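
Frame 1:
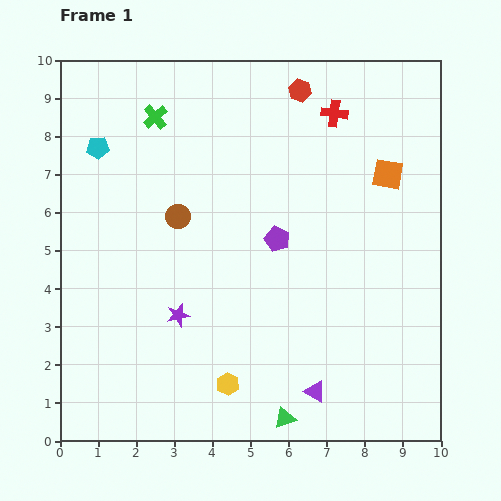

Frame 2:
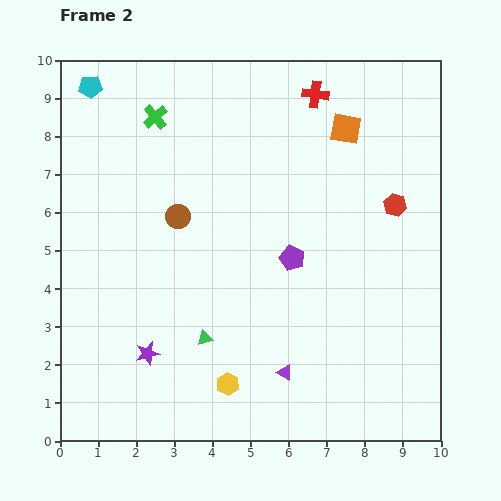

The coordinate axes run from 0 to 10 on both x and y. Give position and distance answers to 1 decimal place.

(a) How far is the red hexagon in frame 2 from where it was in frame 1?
3.9

The red hexagon moved from (6.3, 9.2) to (8.8, 6.2), a distance of √(2.5² + 3.0²) ≈ 3.9.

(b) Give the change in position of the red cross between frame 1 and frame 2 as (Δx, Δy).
(-0.5, 0.5)

The red cross was at (7.2, 8.6) in frame 1 and (6.7, 9.1) in frame 2.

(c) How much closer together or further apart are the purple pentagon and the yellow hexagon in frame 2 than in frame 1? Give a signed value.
-0.3

Distance in frame 1: 4.0. Distance in frame 2: 3.7.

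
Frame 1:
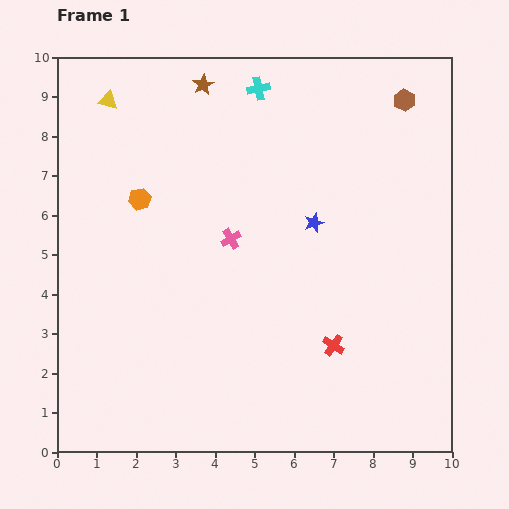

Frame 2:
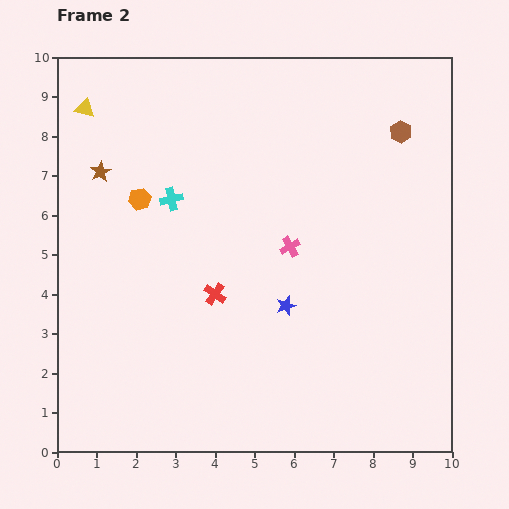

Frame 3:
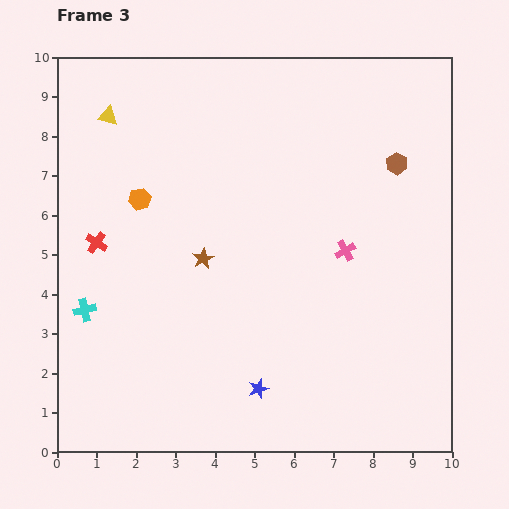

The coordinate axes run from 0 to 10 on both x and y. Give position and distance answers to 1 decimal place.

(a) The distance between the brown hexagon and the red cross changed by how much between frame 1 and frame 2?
-0.3

Distance in frame 1: 6.5. Distance in frame 2: 6.2.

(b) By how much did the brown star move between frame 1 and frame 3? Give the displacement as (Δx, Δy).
(0.0, -4.4)

The brown star was at (3.7, 9.3) in frame 1 and (3.7, 4.9) in frame 3.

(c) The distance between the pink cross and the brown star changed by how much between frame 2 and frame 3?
-1.6

Distance in frame 2: 5.2. Distance in frame 3: 3.6.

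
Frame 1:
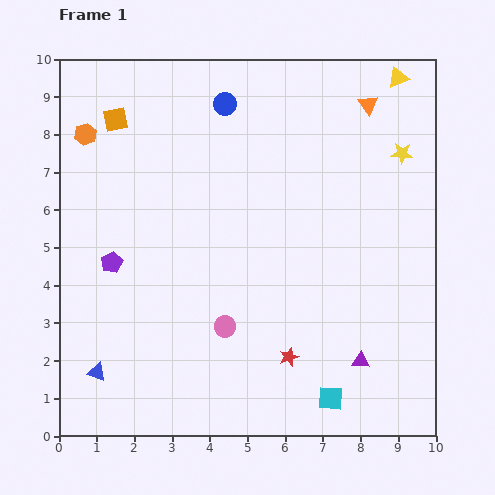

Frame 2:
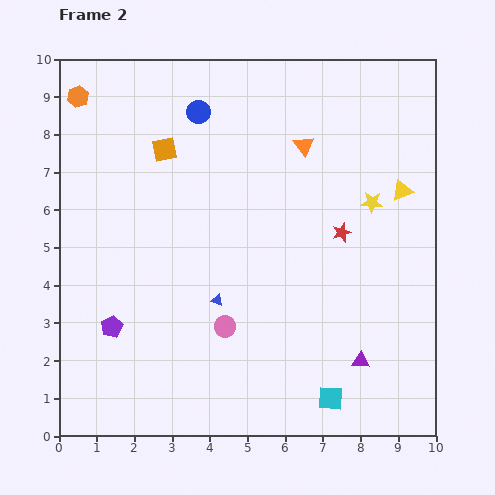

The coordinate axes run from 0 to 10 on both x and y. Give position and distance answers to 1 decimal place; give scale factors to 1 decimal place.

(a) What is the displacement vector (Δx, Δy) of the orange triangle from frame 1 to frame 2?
(-1.7, -1.1)

The orange triangle was at (8.2, 8.8) in frame 1 and (6.5, 7.7) in frame 2.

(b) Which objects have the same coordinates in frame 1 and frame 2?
the cyan square, the pink circle, the purple triangle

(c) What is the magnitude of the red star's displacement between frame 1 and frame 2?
3.6

The red star moved from (6.1, 2.1) to (7.5, 5.4), a distance of √(1.4² + 3.3²) ≈ 3.6.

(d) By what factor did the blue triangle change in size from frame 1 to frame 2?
0.6×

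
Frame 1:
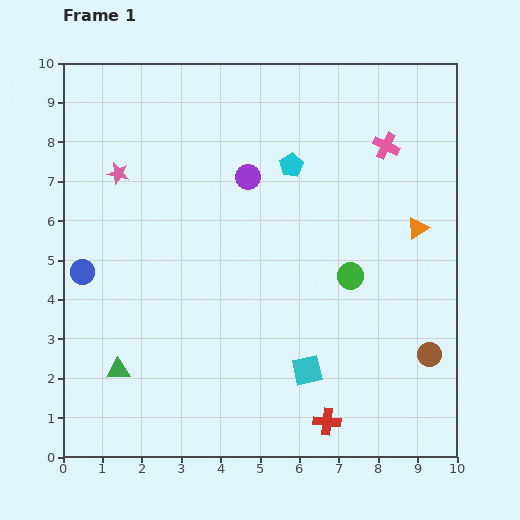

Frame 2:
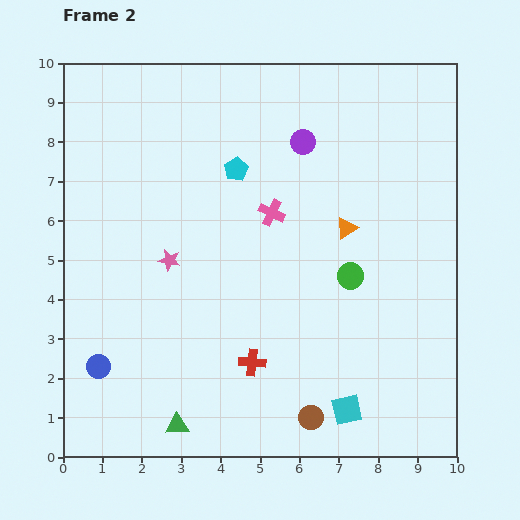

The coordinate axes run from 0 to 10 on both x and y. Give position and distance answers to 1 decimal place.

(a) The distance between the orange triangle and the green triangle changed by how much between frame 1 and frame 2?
-1.8

Distance in frame 1: 8.4. Distance in frame 2: 6.6.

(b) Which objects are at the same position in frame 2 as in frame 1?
the green circle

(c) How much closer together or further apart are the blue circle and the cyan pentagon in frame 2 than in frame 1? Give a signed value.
+0.2

Distance in frame 1: 5.9. Distance in frame 2: 6.1.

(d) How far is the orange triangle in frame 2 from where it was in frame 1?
1.8

The orange triangle moved from (9.0, 5.8) to (7.2, 5.8), a distance of √(1.8² + 0.0²) ≈ 1.8.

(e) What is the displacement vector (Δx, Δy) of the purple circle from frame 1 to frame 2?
(1.4, 0.9)

The purple circle was at (4.7, 7.1) in frame 1 and (6.1, 8.0) in frame 2.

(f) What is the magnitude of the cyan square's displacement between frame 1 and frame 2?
1.4

The cyan square moved from (6.2, 2.2) to (7.2, 1.2), a distance of √(1.0² + 1.0²) ≈ 1.4.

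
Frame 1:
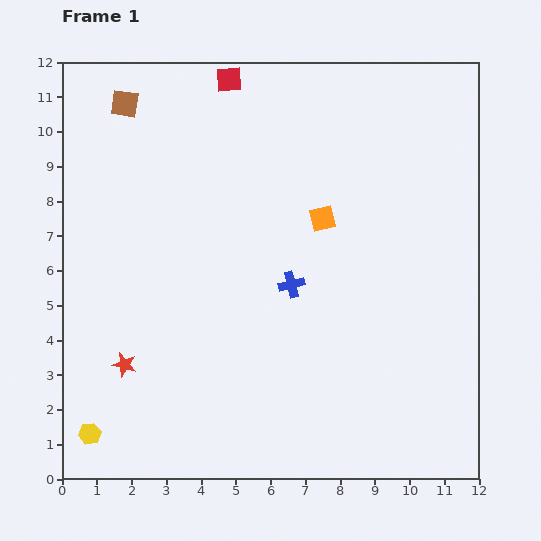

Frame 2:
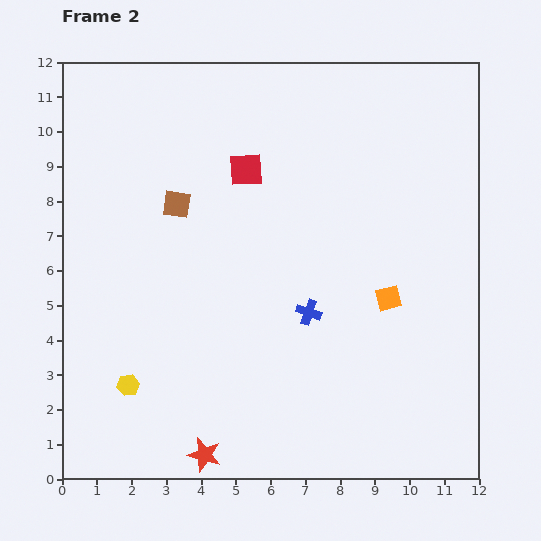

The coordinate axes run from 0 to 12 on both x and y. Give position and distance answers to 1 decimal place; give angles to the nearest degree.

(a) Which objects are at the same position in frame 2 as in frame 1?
none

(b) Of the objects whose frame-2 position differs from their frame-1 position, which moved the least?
the blue cross

(moved 0.9)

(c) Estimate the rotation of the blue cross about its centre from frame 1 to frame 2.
33° clockwise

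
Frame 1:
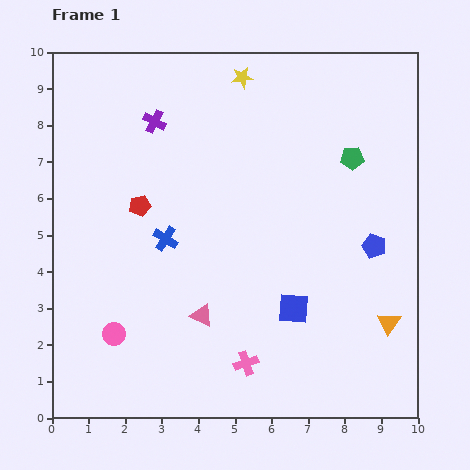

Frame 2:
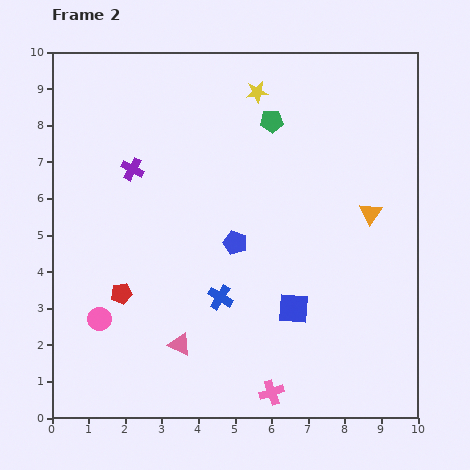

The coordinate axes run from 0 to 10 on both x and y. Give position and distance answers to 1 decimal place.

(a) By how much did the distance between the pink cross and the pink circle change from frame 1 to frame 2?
+1.4

Distance in frame 1: 3.7. Distance in frame 2: 5.1.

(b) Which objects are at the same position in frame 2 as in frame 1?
the blue square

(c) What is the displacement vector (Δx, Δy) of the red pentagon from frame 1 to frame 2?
(-0.5, -2.4)

The red pentagon was at (2.4, 5.8) in frame 1 and (1.9, 3.4) in frame 2.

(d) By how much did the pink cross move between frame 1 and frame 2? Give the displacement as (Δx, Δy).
(0.7, -0.8)

The pink cross was at (5.3, 1.5) in frame 1 and (6.0, 0.7) in frame 2.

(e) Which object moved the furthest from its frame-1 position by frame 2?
the blue pentagon

(moved 3.8; next 3.0)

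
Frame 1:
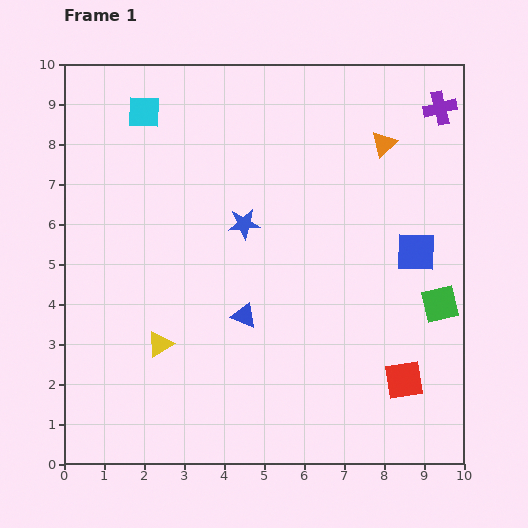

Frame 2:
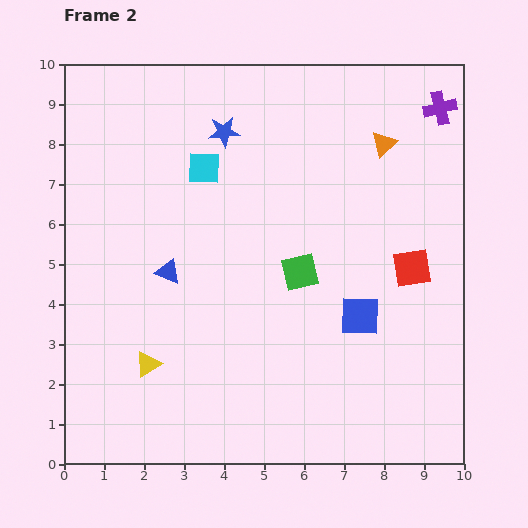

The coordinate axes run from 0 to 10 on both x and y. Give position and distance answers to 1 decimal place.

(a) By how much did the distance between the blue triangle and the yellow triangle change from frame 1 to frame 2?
+0.2

Distance in frame 1: 2.2. Distance in frame 2: 2.4.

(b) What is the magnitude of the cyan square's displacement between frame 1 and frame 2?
2.1

The cyan square moved from (2.0, 8.8) to (3.5, 7.4), a distance of √(1.5² + 1.4²) ≈ 2.1.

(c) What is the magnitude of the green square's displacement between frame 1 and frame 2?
3.6

The green square moved from (9.4, 4.0) to (5.9, 4.8), a distance of √(3.5² + 0.8²) ≈ 3.6.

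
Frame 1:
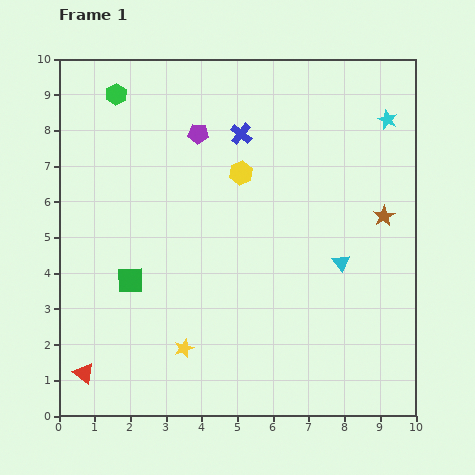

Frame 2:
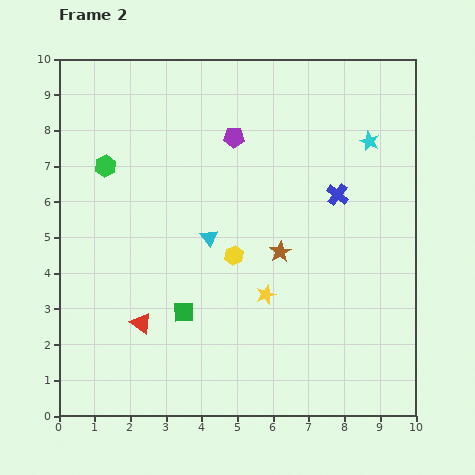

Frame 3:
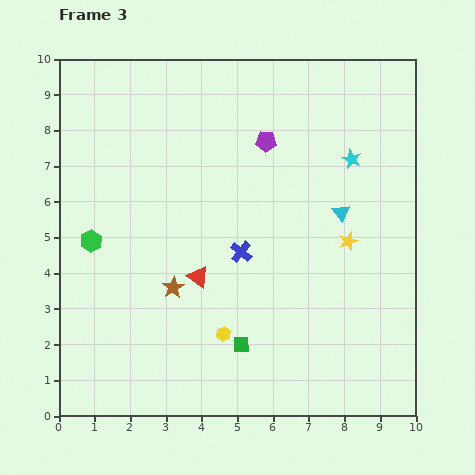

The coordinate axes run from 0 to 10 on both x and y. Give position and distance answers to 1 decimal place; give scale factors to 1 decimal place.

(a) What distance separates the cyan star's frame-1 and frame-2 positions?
0.8

The cyan star moved from (9.2, 8.3) to (8.7, 7.7), a distance of √(0.5² + 0.6²) ≈ 0.8.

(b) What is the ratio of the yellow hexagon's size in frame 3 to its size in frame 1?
0.6×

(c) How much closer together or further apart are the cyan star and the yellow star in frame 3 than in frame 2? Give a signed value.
-2.9

Distance in frame 2: 5.2. Distance in frame 3: 2.3.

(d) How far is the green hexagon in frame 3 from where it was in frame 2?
2.1

The green hexagon moved from (1.3, 7.0) to (0.9, 4.9), a distance of √(0.4² + 2.1²) ≈ 2.1.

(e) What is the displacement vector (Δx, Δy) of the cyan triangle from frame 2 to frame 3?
(3.7, 0.7)

The cyan triangle was at (4.2, 5.0) in frame 2 and (7.9, 5.7) in frame 3.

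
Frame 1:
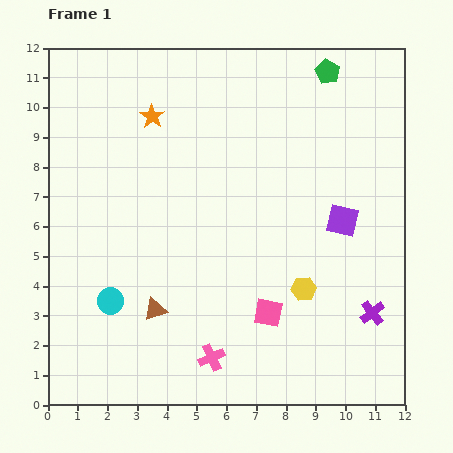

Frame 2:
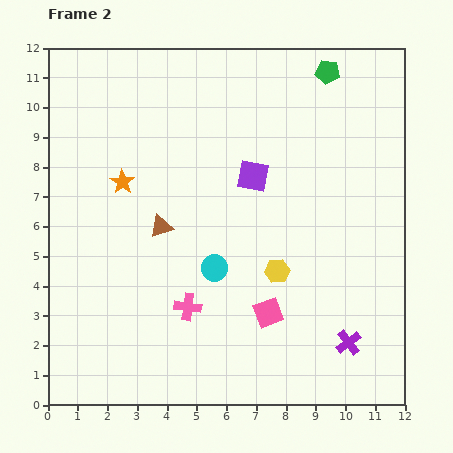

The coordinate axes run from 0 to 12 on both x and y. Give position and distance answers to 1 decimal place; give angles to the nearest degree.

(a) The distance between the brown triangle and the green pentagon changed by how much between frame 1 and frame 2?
-2.3

Distance in frame 1: 9.9. Distance in frame 2: 7.6.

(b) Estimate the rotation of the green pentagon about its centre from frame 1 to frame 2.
21° counter-clockwise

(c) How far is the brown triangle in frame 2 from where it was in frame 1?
2.8

The brown triangle moved from (3.6, 3.2) to (3.8, 6.0), a distance of √(0.2² + 2.8²) ≈ 2.8.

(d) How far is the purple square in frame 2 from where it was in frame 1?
3.4

The purple square moved from (9.9, 6.2) to (6.9, 7.7), a distance of √(3.0² + 1.5²) ≈ 3.4.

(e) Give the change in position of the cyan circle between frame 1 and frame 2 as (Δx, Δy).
(3.5, 1.1)

The cyan circle was at (2.1, 3.5) in frame 1 and (5.6, 4.6) in frame 2.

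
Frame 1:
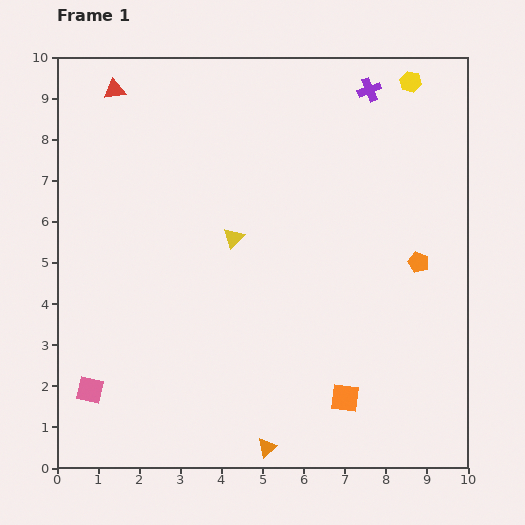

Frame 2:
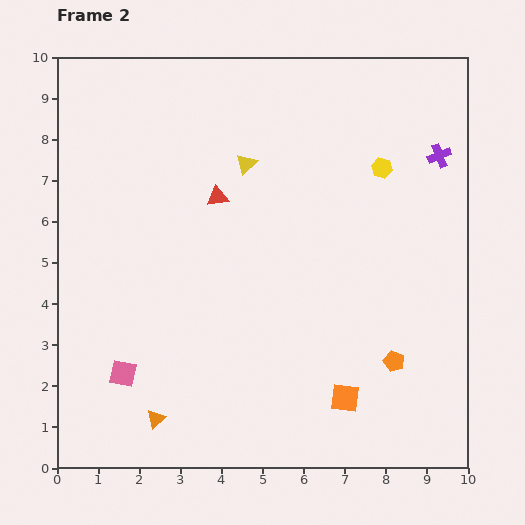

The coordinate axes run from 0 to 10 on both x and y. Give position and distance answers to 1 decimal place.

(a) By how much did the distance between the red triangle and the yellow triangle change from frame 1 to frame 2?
-3.5

Distance in frame 1: 4.6. Distance in frame 2: 1.1.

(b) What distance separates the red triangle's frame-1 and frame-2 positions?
3.6

The red triangle moved from (1.4, 9.2) to (3.9, 6.6), a distance of √(2.5² + 2.6²) ≈ 3.6.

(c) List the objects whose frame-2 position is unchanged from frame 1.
the orange square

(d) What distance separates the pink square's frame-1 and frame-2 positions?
0.9

The pink square moved from (0.8, 1.9) to (1.6, 2.3), a distance of √(0.8² + 0.4²) ≈ 0.9.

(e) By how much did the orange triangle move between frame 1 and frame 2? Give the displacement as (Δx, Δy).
(-2.7, 0.7)

The orange triangle was at (5.1, 0.5) in frame 1 and (2.4, 1.2) in frame 2.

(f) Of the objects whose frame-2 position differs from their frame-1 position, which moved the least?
the pink square

(moved 0.9)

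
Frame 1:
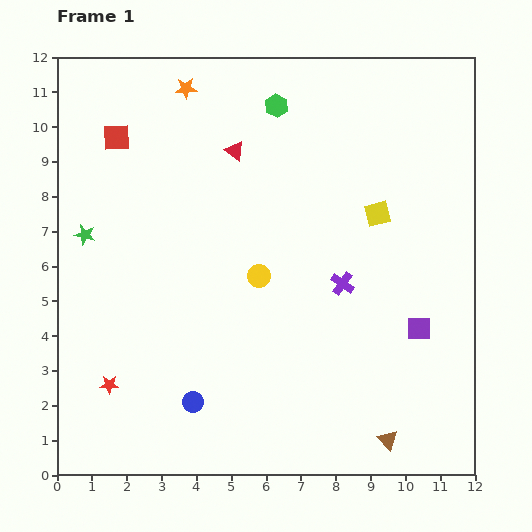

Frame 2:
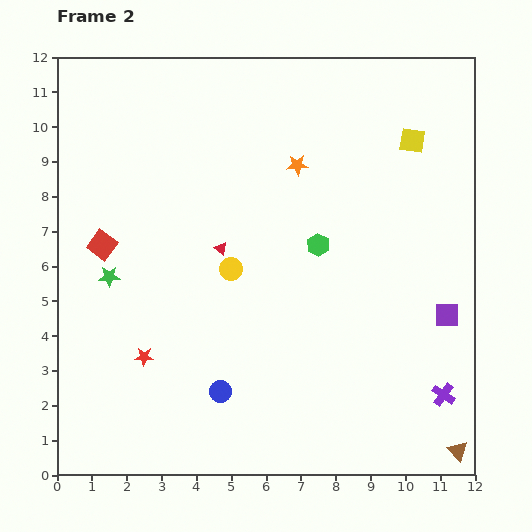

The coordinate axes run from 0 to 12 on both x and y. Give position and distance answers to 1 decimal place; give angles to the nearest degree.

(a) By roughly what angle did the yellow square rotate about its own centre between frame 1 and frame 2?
23° clockwise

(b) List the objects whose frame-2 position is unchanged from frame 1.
none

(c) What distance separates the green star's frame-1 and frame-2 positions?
1.4

The green star moved from (0.8, 6.9) to (1.5, 5.7), a distance of √(0.7² + 1.2²) ≈ 1.4.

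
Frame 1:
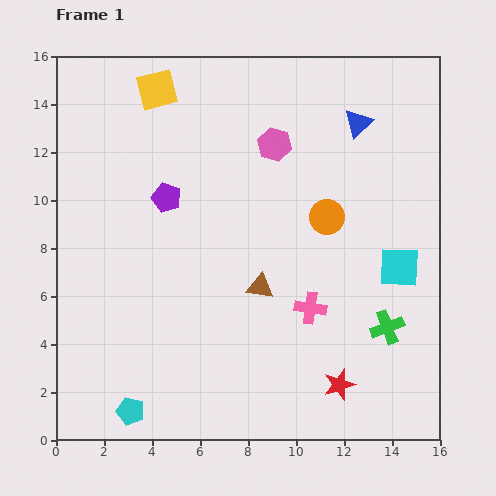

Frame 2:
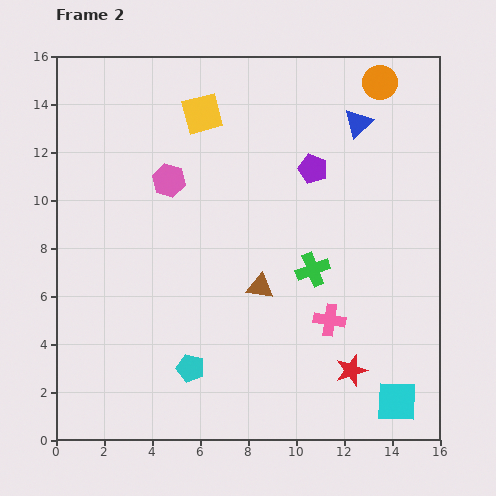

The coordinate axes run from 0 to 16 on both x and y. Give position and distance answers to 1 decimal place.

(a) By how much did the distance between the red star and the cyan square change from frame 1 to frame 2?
-3.2

Distance in frame 1: 5.5. Distance in frame 2: 2.3.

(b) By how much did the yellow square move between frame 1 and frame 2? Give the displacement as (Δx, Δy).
(1.9, -1.0)

The yellow square was at (4.2, 14.6) in frame 1 and (6.1, 13.6) in frame 2.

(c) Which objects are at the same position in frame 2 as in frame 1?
the blue triangle, the brown triangle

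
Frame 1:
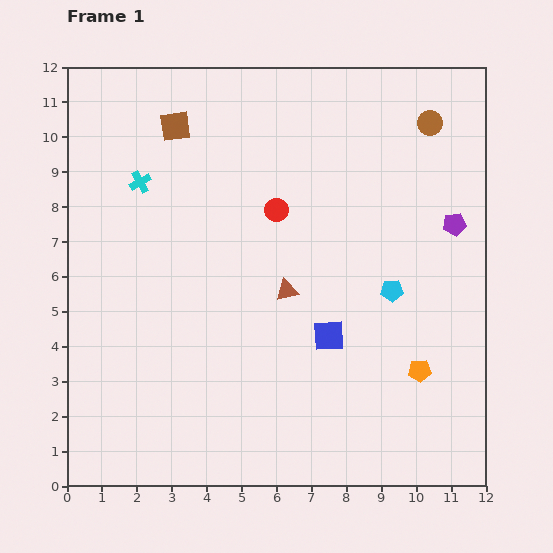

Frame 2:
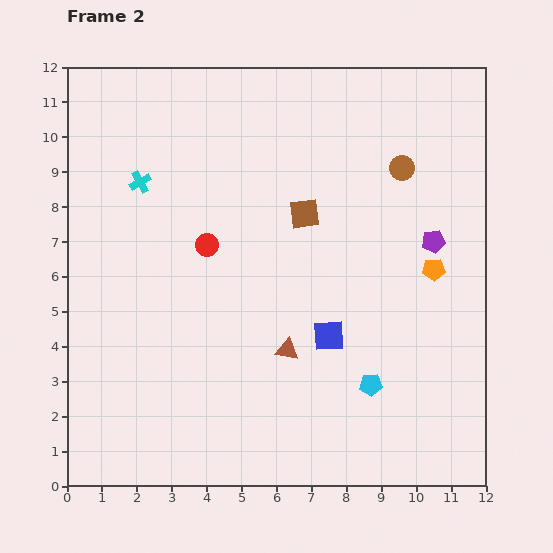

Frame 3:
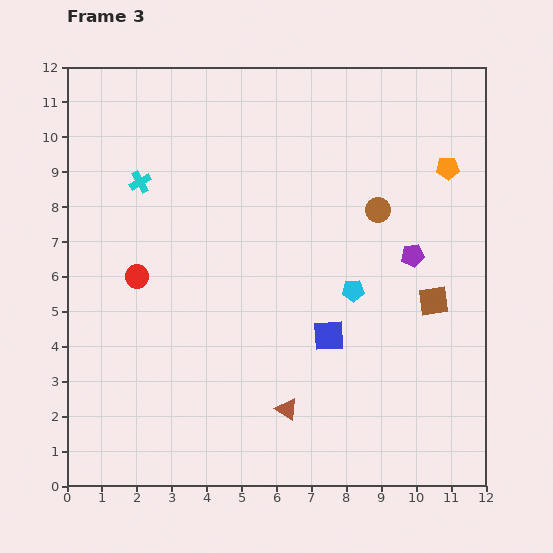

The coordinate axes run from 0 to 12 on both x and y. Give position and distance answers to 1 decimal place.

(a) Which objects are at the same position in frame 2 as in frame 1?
the blue square, the cyan cross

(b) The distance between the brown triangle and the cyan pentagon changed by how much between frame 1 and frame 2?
-0.4

Distance in frame 1: 3.0. Distance in frame 2: 2.6.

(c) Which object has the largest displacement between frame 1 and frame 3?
the brown square

(moved 8.9; next 5.9)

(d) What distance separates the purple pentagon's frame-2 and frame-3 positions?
0.7

The purple pentagon moved from (10.5, 7.0) to (9.9, 6.6), a distance of √(0.6² + 0.4²) ≈ 0.7.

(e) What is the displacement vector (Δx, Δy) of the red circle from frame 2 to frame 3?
(-2.0, -0.9)

The red circle was at (4.0, 6.9) in frame 2 and (2.0, 6.0) in frame 3.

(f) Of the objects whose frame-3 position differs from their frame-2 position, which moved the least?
the purple pentagon

(moved 0.7)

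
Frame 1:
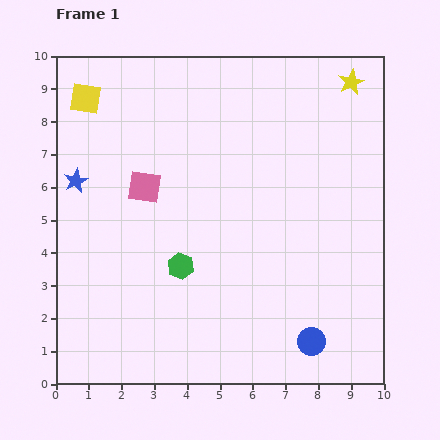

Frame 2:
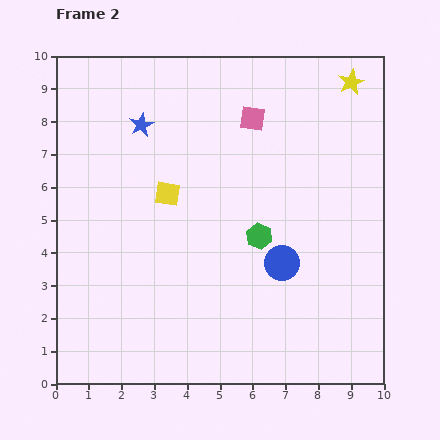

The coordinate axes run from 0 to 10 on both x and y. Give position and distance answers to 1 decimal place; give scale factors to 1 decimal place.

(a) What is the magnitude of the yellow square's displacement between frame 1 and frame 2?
3.8

The yellow square moved from (0.9, 8.7) to (3.4, 5.8), a distance of √(2.5² + 2.9²) ≈ 3.8.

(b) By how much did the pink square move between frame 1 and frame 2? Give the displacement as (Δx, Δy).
(3.3, 2.1)

The pink square was at (2.7, 6.0) in frame 1 and (6.0, 8.1) in frame 2.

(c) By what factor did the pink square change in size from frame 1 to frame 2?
0.8×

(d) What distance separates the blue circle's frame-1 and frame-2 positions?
2.6

The blue circle moved from (7.8, 1.3) to (6.9, 3.7), a distance of √(0.9² + 2.4²) ≈ 2.6.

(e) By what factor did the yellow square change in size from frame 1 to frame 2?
0.8×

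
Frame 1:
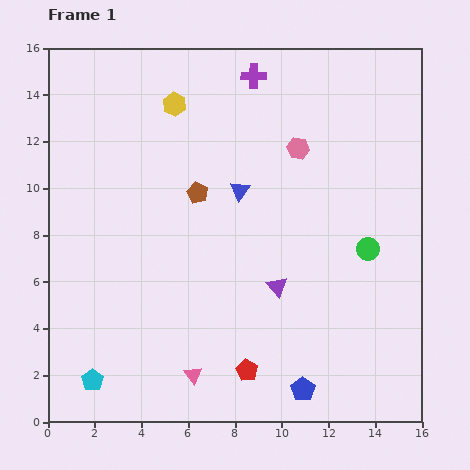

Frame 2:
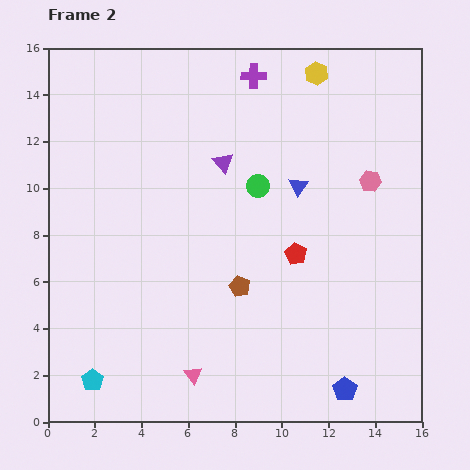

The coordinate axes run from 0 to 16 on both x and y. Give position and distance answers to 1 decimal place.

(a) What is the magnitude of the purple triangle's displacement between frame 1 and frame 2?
5.8

The purple triangle moved from (9.8, 5.8) to (7.5, 11.1), a distance of √(2.3² + 5.3²) ≈ 5.8.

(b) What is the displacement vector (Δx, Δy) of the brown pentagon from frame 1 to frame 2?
(1.8, -4.0)

The brown pentagon was at (6.4, 9.8) in frame 1 and (8.2, 5.8) in frame 2.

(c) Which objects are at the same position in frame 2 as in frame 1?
the pink triangle, the purple cross, the cyan pentagon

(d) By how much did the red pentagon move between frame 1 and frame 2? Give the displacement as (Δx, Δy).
(2.1, 5.0)

The red pentagon was at (8.5, 2.2) in frame 1 and (10.6, 7.2) in frame 2.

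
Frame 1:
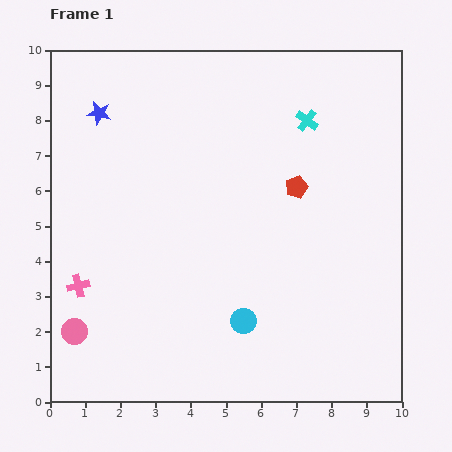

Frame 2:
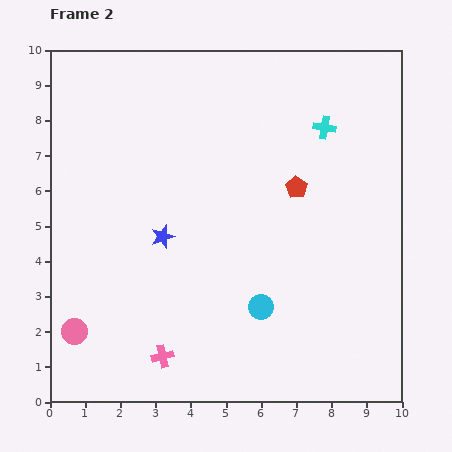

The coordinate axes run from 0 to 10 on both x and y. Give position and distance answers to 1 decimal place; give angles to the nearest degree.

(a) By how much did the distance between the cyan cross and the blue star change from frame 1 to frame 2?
-0.4

Distance in frame 1: 5.9. Distance in frame 2: 5.5.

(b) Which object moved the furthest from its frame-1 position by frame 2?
the blue star

(moved 3.9; next 3.1)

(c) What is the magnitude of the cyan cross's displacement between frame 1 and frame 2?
0.5

The cyan cross moved from (7.3, 8.0) to (7.8, 7.8), a distance of √(0.5² + 0.2²) ≈ 0.5.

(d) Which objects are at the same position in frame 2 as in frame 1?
the pink circle, the red pentagon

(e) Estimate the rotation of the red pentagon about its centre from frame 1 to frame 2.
20° counter-clockwise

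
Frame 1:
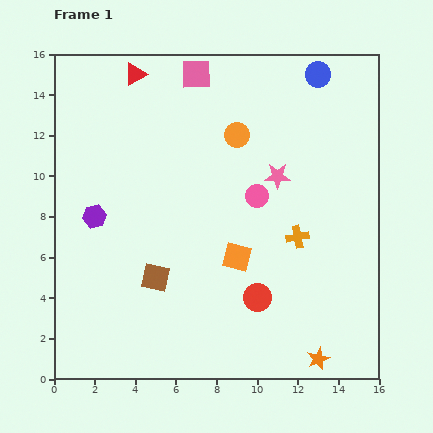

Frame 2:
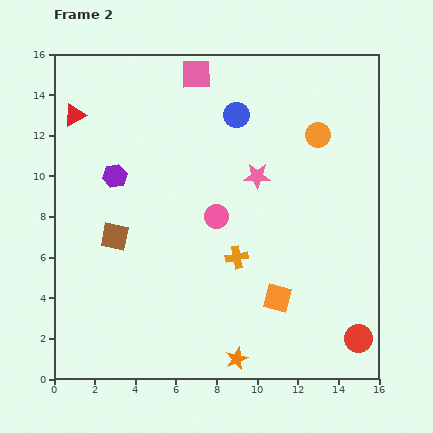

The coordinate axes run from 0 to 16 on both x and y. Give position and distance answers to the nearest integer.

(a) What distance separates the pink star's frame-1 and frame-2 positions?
1

The pink star moved from (11, 10) to (10, 10), a distance of √(1² + 0²) ≈ 1.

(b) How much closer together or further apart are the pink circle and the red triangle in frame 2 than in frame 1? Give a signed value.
+1

Distance in frame 1: 8. Distance in frame 2: 9.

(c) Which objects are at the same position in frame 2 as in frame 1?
the pink square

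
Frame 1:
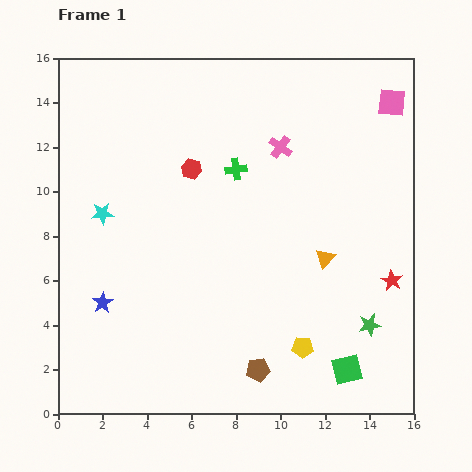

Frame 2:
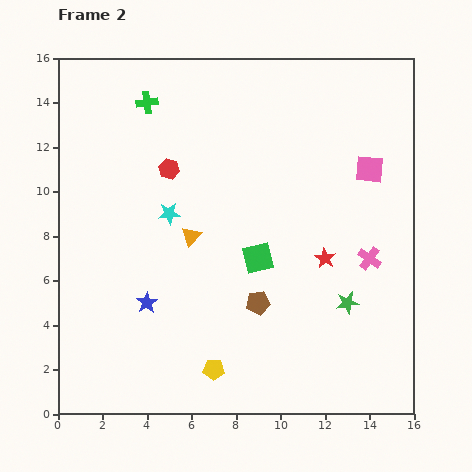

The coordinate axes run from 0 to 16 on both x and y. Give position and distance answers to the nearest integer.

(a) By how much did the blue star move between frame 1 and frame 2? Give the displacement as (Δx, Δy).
(2, 0)

The blue star was at (2, 5) in frame 1 and (4, 5) in frame 2.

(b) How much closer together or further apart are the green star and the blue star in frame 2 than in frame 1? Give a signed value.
-3

Distance in frame 1: 12. Distance in frame 2: 9.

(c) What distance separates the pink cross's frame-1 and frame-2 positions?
6

The pink cross moved from (10, 12) to (14, 7), a distance of √(4² + 5²) ≈ 6.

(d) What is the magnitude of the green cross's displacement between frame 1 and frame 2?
5

The green cross moved from (8, 11) to (4, 14), a distance of √(4² + 3²) ≈ 5.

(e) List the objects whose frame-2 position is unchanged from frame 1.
none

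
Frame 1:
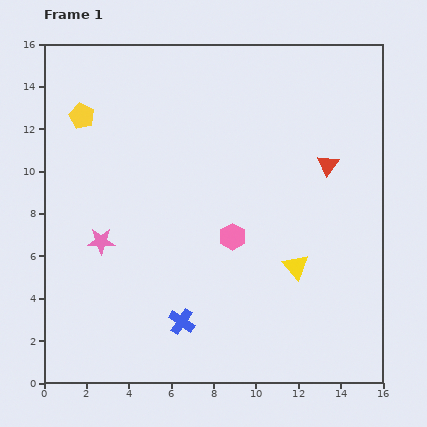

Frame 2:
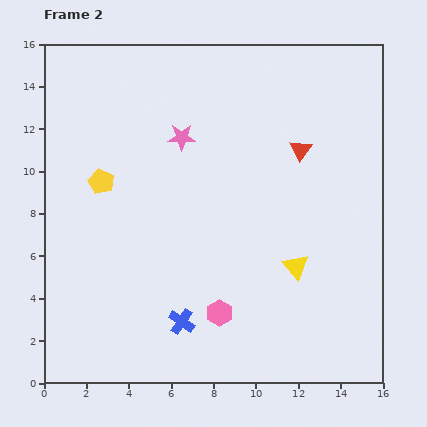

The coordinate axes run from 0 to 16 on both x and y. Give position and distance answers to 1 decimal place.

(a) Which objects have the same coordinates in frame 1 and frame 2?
the blue cross, the yellow triangle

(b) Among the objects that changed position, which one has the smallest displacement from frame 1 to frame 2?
the red triangle

(moved 1.5)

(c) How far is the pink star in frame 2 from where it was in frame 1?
6.2

The pink star moved from (2.7, 6.7) to (6.5, 11.6), a distance of √(3.8² + 4.9²) ≈ 6.2.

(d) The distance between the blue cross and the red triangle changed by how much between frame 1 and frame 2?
-0.3

Distance in frame 1: 10.1. Distance in frame 2: 9.8.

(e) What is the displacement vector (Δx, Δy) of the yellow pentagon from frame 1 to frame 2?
(0.9, -3.1)

The yellow pentagon was at (1.8, 12.6) in frame 1 and (2.7, 9.5) in frame 2.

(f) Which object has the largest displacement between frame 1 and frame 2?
the pink star

(moved 6.2; next 3.6)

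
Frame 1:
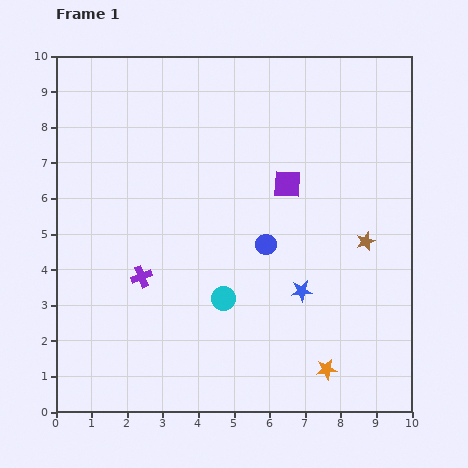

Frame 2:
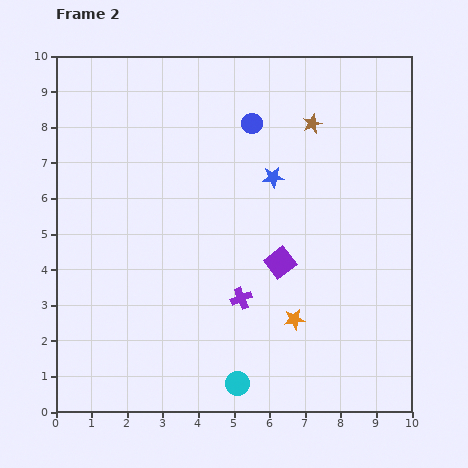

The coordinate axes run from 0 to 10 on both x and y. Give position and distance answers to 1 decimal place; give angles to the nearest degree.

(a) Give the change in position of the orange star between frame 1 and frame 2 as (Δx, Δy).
(-0.9, 1.4)

The orange star was at (7.6, 1.2) in frame 1 and (6.7, 2.6) in frame 2.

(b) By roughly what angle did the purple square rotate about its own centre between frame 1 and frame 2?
40° counter-clockwise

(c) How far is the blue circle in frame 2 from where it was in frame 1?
3.4

The blue circle moved from (5.9, 4.7) to (5.5, 8.1), a distance of √(0.4² + 3.4²) ≈ 3.4.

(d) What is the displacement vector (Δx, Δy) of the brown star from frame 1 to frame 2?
(-1.5, 3.3)

The brown star was at (8.7, 4.8) in frame 1 and (7.2, 8.1) in frame 2.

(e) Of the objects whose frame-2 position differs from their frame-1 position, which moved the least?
the orange star

(moved 1.7)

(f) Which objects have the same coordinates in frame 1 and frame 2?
none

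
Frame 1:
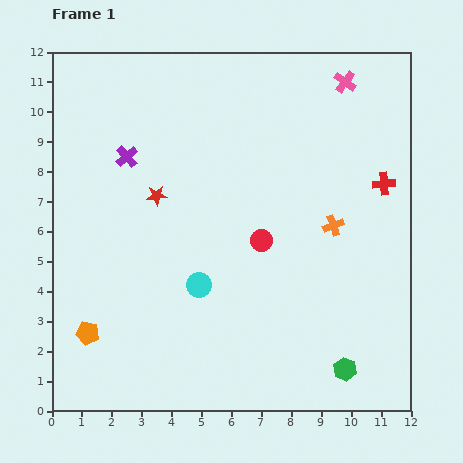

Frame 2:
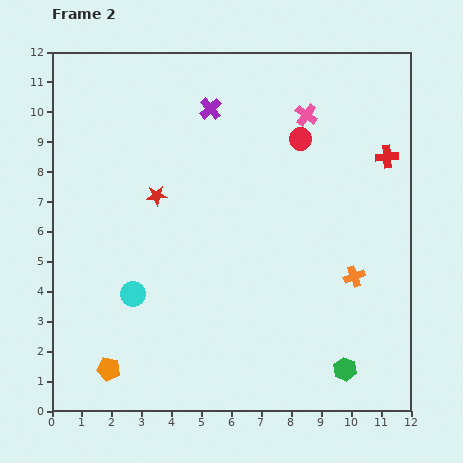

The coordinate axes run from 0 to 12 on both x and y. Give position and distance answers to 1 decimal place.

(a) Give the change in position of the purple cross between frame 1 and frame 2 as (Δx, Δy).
(2.8, 1.6)

The purple cross was at (2.5, 8.5) in frame 1 and (5.3, 10.1) in frame 2.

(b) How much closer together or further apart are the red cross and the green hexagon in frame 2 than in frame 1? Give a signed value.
+0.9

Distance in frame 1: 6.3. Distance in frame 2: 7.2.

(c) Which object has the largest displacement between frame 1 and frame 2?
the red circle

(moved 3.6; next 3.2)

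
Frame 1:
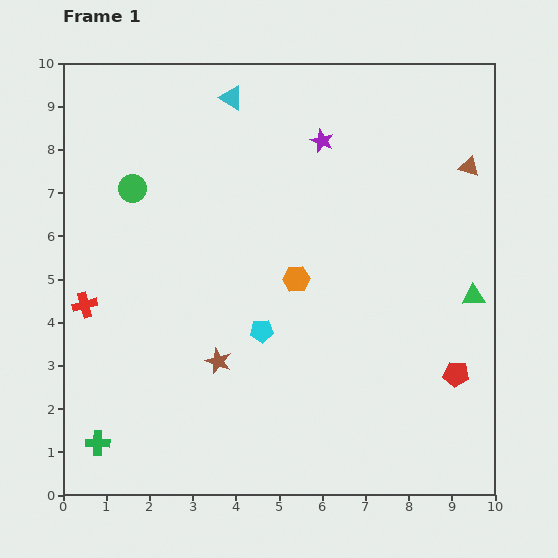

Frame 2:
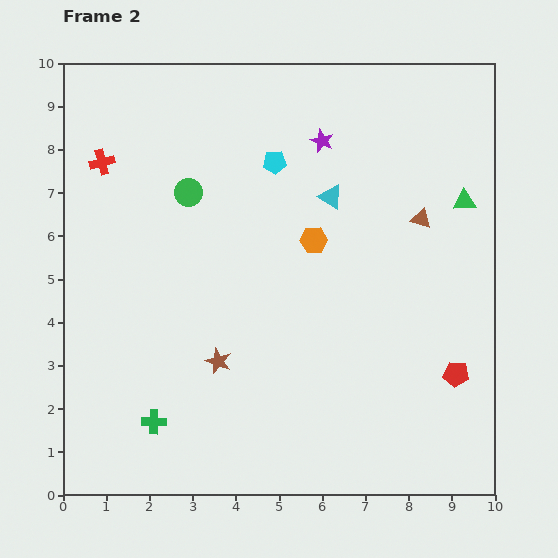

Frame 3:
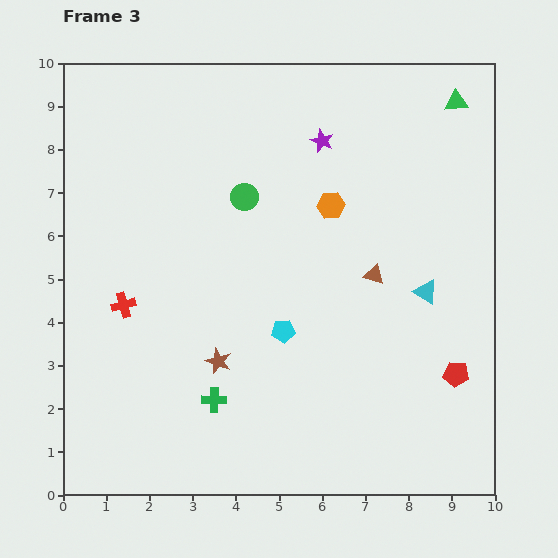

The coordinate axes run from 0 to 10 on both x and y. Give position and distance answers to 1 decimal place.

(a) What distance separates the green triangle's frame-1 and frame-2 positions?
2.2

The green triangle moved from (9.5, 4.6) to (9.3, 6.8), a distance of √(0.2² + 2.2²) ≈ 2.2.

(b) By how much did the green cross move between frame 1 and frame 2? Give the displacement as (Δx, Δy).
(1.3, 0.5)

The green cross was at (0.8, 1.2) in frame 1 and (2.1, 1.7) in frame 2.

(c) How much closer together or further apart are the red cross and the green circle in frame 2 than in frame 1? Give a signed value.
-0.8

Distance in frame 1: 2.9. Distance in frame 2: 2.1.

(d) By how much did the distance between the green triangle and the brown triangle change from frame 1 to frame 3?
+1.4

Distance in frame 1: 3.0. Distance in frame 3: 4.4.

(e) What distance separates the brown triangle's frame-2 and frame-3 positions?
1.7

The brown triangle moved from (8.3, 6.4) to (7.2, 5.1), a distance of √(1.1² + 1.3²) ≈ 1.7.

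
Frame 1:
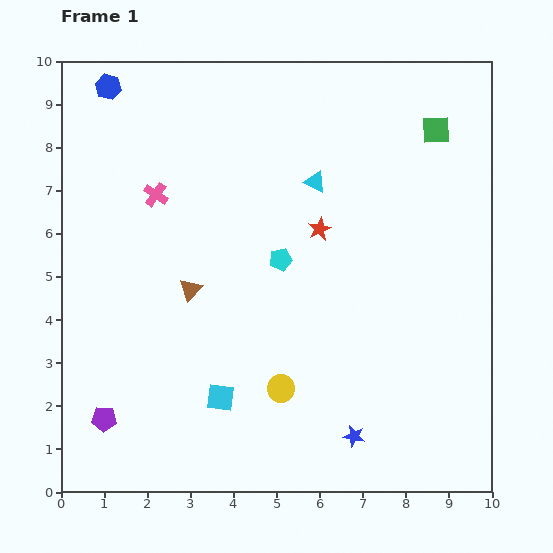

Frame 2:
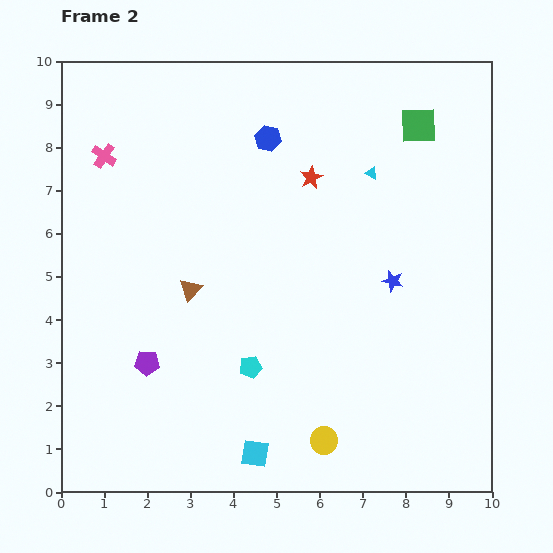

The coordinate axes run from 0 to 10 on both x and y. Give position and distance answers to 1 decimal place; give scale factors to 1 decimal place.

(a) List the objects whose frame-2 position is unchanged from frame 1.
the brown triangle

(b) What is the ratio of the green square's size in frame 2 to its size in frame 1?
1.3×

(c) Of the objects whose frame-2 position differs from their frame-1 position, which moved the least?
the green square

(moved 0.4)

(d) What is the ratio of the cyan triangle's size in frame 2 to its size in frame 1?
0.6×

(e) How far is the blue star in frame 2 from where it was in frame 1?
3.7

The blue star moved from (6.8, 1.3) to (7.7, 4.9), a distance of √(0.9² + 3.6²) ≈ 3.7.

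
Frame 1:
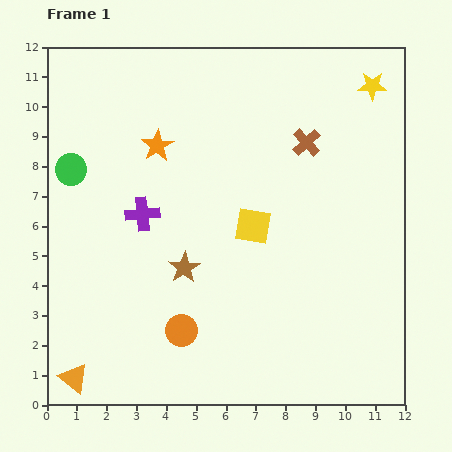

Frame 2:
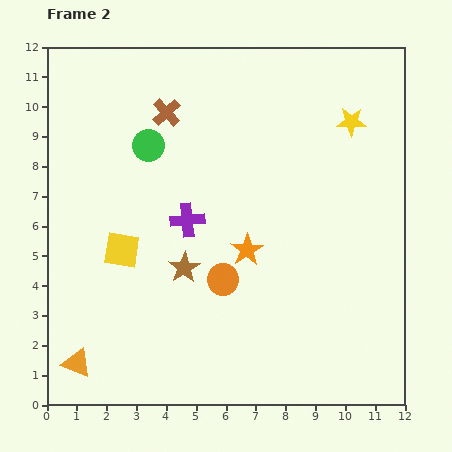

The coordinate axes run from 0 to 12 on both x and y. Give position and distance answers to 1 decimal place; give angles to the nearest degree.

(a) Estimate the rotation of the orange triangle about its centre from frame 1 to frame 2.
16° counter-clockwise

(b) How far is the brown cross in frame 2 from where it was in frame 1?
4.8

The brown cross moved from (8.7, 8.8) to (4.0, 9.8), a distance of √(4.7² + 1.0²) ≈ 4.8.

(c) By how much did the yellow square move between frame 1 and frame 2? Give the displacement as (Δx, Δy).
(-4.4, -0.8)

The yellow square was at (6.9, 6.0) in frame 1 and (2.5, 5.2) in frame 2.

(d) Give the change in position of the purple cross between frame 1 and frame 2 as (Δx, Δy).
(1.5, -0.2)

The purple cross was at (3.2, 6.4) in frame 1 and (4.7, 6.2) in frame 2.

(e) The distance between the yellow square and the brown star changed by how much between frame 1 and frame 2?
-0.5

Distance in frame 1: 2.7. Distance in frame 2: 2.2.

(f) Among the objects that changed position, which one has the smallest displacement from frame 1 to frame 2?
the orange triangle

(moved 0.5)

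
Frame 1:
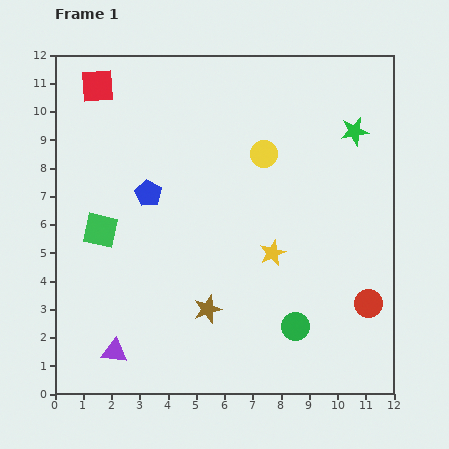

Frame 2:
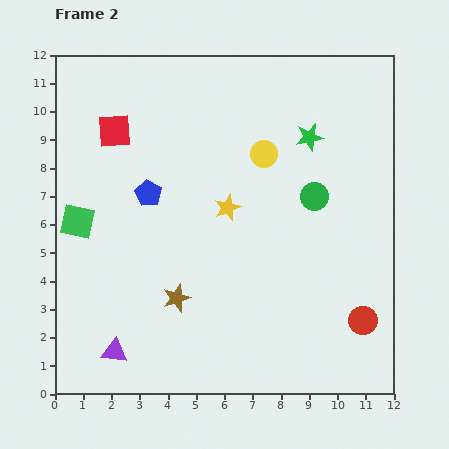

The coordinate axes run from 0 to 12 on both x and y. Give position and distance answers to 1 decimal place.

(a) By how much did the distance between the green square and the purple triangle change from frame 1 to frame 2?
+0.5

Distance in frame 1: 4.3. Distance in frame 2: 4.8.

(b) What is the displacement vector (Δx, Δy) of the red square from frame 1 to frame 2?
(0.6, -1.6)

The red square was at (1.5, 10.9) in frame 1 and (2.1, 9.3) in frame 2.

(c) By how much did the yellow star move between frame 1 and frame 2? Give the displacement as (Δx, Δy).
(-1.6, 1.6)

The yellow star was at (7.7, 5.0) in frame 1 and (6.1, 6.6) in frame 2.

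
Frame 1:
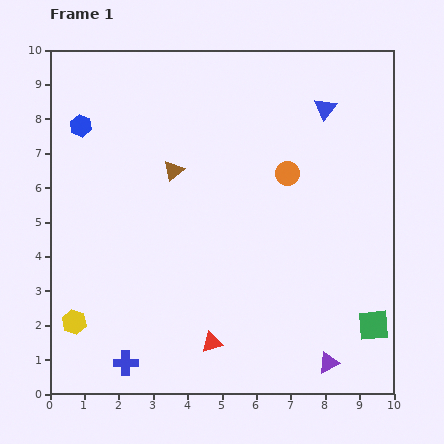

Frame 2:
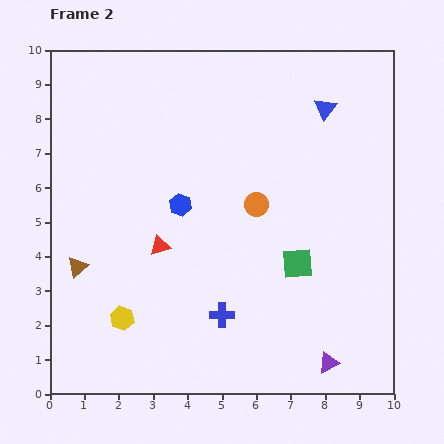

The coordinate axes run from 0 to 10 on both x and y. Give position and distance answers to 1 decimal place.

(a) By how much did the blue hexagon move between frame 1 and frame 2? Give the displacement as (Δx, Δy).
(2.9, -2.3)

The blue hexagon was at (0.9, 7.8) in frame 1 and (3.8, 5.5) in frame 2.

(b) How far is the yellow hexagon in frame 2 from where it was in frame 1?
1.4

The yellow hexagon moved from (0.7, 2.1) to (2.1, 2.2), a distance of √(1.4² + 0.1²) ≈ 1.4.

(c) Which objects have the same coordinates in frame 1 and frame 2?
the blue triangle, the purple triangle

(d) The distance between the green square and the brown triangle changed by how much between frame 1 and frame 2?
-0.9

Distance in frame 1: 7.3. Distance in frame 2: 6.4.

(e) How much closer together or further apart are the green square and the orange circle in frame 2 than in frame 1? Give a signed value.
-3.0

Distance in frame 1: 5.1. Distance in frame 2: 2.1.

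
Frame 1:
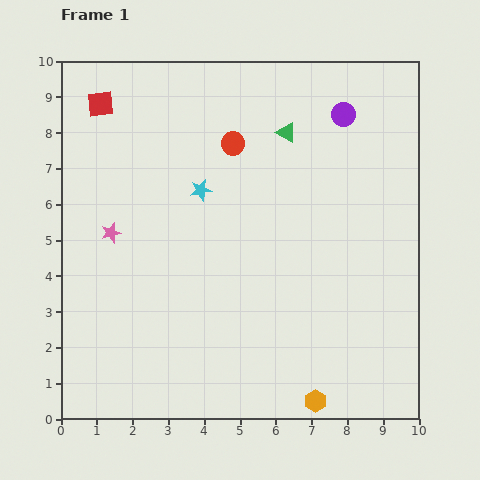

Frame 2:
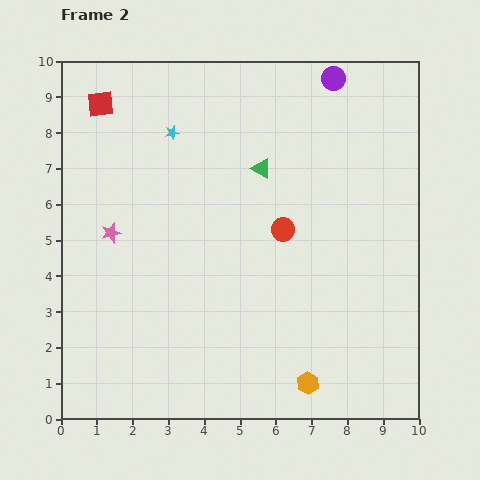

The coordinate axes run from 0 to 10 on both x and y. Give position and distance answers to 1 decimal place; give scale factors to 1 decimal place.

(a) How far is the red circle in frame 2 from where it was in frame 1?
2.8

The red circle moved from (4.8, 7.7) to (6.2, 5.3), a distance of √(1.4² + 2.4²) ≈ 2.8.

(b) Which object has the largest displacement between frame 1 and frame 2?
the red circle

(moved 2.8; next 1.8)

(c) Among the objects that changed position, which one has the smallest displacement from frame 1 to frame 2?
the orange hexagon

(moved 0.5)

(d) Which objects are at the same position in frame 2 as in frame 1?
the red square, the pink star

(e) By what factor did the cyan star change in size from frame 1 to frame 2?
0.6×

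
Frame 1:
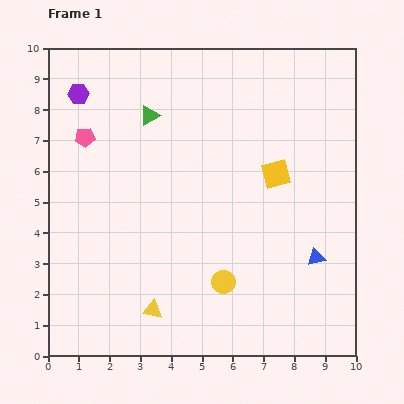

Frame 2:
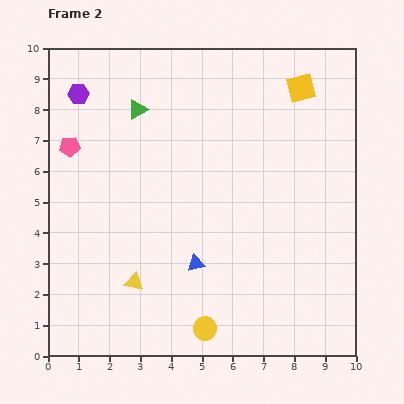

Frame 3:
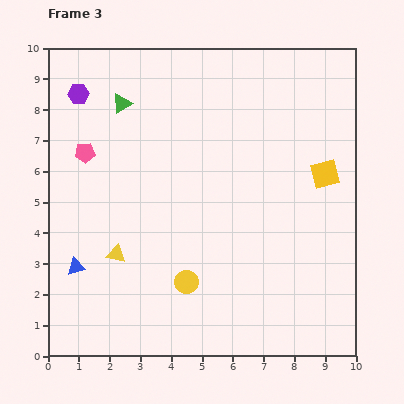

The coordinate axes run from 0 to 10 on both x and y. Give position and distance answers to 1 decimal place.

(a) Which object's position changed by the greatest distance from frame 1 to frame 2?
the blue triangle

(moved 3.9; next 2.9)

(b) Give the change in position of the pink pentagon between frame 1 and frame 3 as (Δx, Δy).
(0.0, -0.5)

The pink pentagon was at (1.2, 7.1) in frame 1 and (1.2, 6.6) in frame 3.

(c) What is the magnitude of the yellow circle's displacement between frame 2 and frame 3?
1.6

The yellow circle moved from (5.1, 0.9) to (4.5, 2.4), a distance of √(0.6² + 1.5²) ≈ 1.6.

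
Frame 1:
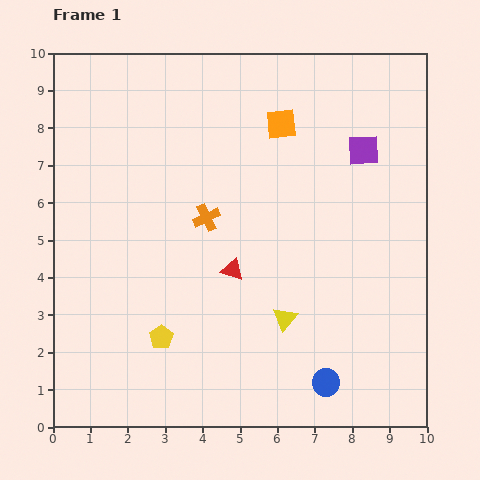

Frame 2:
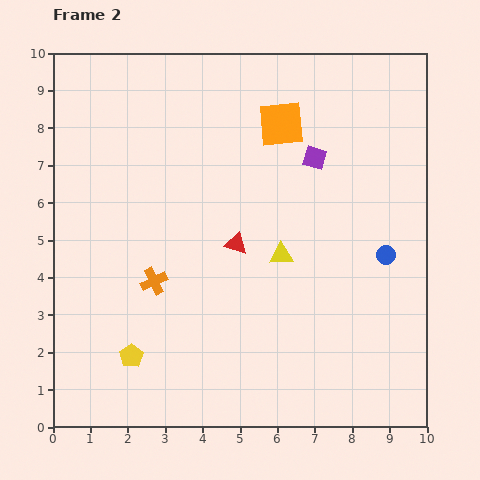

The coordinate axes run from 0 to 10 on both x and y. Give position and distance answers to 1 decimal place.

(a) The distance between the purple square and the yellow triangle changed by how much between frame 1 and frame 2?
-2.2

Distance in frame 1: 5.0. Distance in frame 2: 2.8.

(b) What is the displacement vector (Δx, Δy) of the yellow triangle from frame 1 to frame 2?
(-0.1, 1.7)

The yellow triangle was at (6.2, 2.9) in frame 1 and (6.1, 4.6) in frame 2.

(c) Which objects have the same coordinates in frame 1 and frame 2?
the orange square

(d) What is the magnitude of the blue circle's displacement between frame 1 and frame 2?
3.8

The blue circle moved from (7.3, 1.2) to (8.9, 4.6), a distance of √(1.6² + 3.4²) ≈ 3.8.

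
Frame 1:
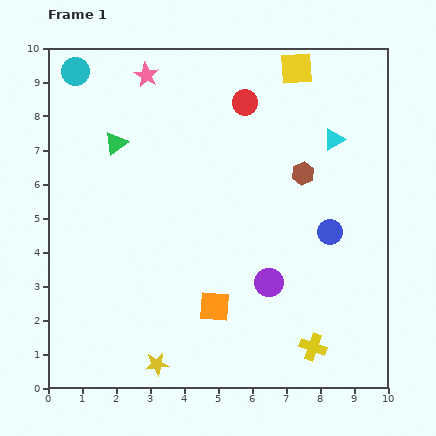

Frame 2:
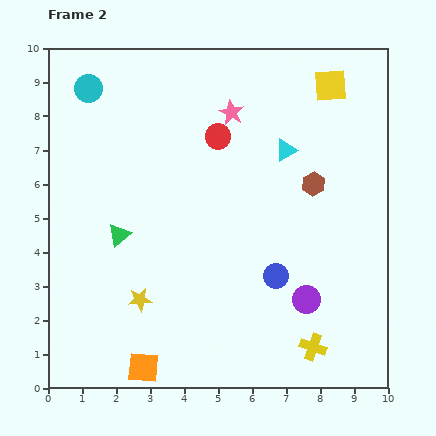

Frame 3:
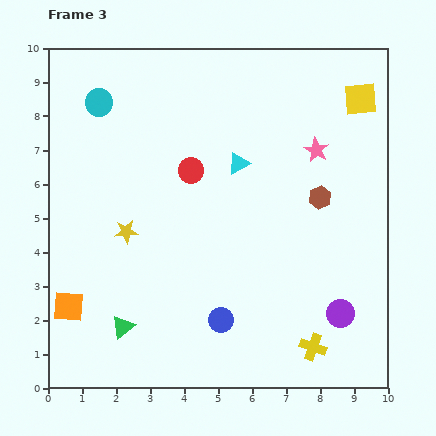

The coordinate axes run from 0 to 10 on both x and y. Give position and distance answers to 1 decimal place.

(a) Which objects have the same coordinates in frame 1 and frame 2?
the yellow cross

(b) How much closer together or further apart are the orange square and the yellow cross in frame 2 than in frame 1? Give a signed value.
+1.9

Distance in frame 1: 3.1. Distance in frame 2: 5.0.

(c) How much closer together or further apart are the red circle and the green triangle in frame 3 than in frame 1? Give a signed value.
+1.0

Distance in frame 1: 4.0. Distance in frame 3: 5.0.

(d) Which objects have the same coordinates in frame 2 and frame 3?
the yellow cross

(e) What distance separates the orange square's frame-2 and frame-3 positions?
2.8

The orange square moved from (2.8, 0.6) to (0.6, 2.4), a distance of √(2.2² + 1.8²) ≈ 2.8.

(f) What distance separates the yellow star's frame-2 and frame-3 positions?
2.0

The yellow star moved from (2.7, 2.6) to (2.3, 4.6), a distance of √(0.4² + 2.0²) ≈ 2.0.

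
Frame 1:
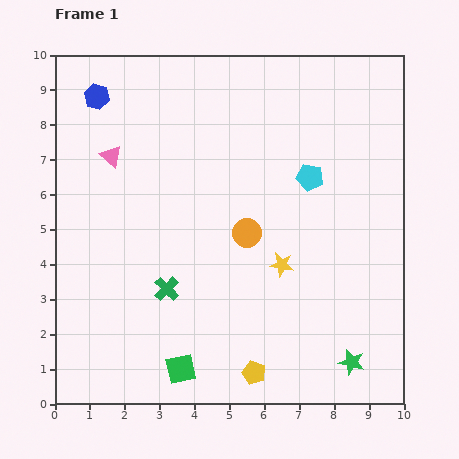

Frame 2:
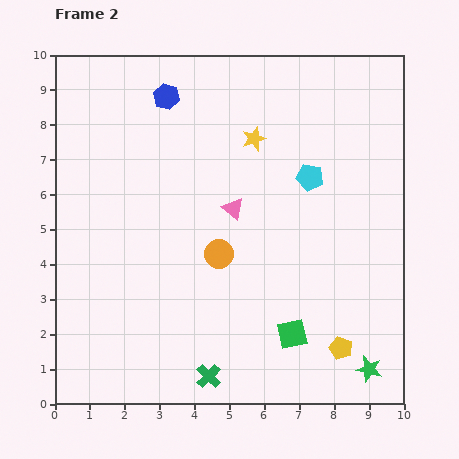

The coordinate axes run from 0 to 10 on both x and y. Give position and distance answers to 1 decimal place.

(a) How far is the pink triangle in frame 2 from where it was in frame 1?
3.8

The pink triangle moved from (1.6, 7.1) to (5.1, 5.6), a distance of √(3.5² + 1.5²) ≈ 3.8.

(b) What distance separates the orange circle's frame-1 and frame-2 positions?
1.0

The orange circle moved from (5.5, 4.9) to (4.7, 4.3), a distance of √(0.8² + 0.6²) ≈ 1.0.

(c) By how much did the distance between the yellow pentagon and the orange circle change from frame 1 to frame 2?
+0.4

Distance in frame 1: 4.0. Distance in frame 2: 4.4.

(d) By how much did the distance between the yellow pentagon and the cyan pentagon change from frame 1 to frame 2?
-0.8

Distance in frame 1: 5.8. Distance in frame 2: 5.0.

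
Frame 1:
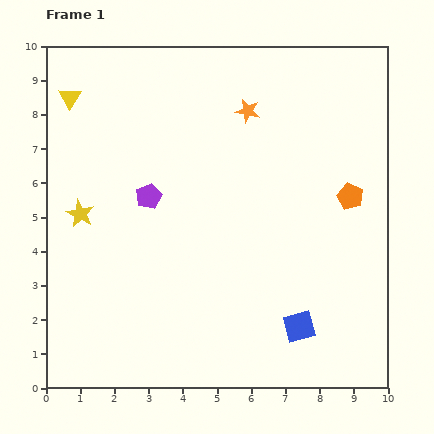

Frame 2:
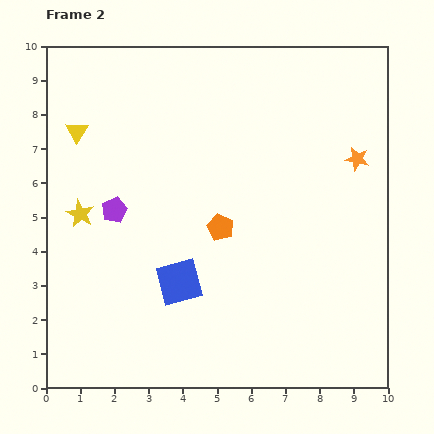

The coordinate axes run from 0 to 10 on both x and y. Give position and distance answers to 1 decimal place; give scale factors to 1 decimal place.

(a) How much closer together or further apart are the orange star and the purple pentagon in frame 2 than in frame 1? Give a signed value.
+3.5

Distance in frame 1: 3.8. Distance in frame 2: 7.3.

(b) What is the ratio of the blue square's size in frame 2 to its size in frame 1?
1.5×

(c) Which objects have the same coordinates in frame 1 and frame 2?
the yellow star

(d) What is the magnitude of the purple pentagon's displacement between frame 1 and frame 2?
1.1

The purple pentagon moved from (3.0, 5.6) to (2.0, 5.2), a distance of √(1.0² + 0.4²) ≈ 1.1.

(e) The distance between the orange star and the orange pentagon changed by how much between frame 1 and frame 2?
+0.6

Distance in frame 1: 3.9. Distance in frame 2: 4.5.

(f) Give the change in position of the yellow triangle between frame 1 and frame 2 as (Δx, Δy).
(0.2, -1.0)

The yellow triangle was at (0.7, 8.5) in frame 1 and (0.9, 7.5) in frame 2.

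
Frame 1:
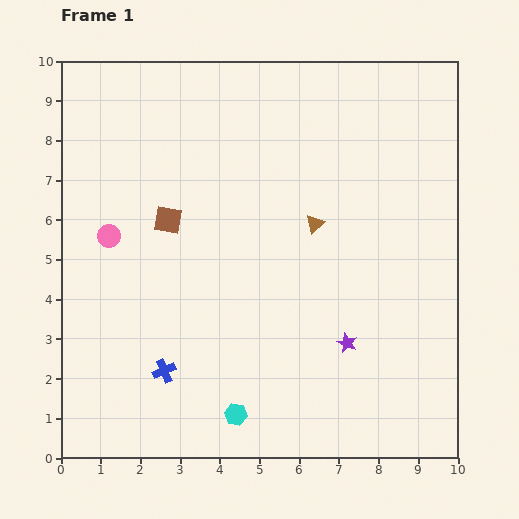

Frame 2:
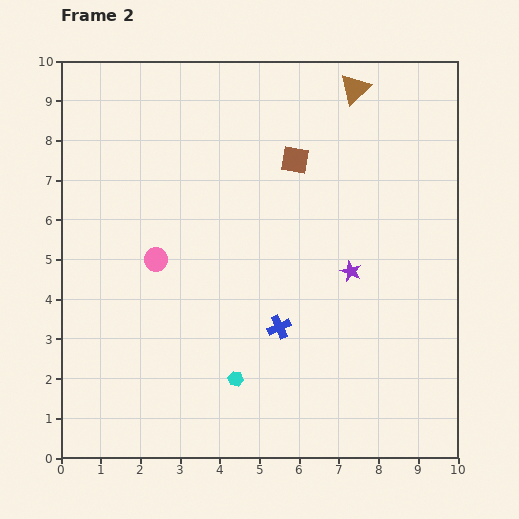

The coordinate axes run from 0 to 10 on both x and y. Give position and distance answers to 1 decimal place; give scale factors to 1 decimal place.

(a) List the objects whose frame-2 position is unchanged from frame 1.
none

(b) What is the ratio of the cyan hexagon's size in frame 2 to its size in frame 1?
0.7×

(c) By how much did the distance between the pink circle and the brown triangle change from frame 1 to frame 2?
+1.4

Distance in frame 1: 5.2. Distance in frame 2: 6.6.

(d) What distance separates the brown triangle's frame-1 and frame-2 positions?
3.5

The brown triangle moved from (6.4, 5.9) to (7.4, 9.3), a distance of √(1.0² + 3.4²) ≈ 3.5.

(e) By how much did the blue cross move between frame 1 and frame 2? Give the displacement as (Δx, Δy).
(2.9, 1.1)

The blue cross was at (2.6, 2.2) in frame 1 and (5.5, 3.3) in frame 2.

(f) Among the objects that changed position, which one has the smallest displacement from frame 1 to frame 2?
the cyan hexagon

(moved 0.9)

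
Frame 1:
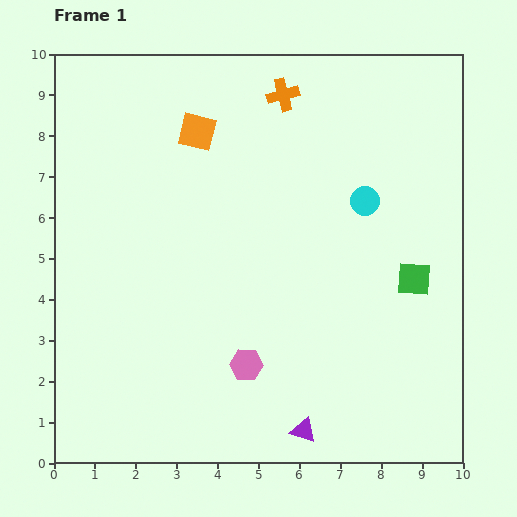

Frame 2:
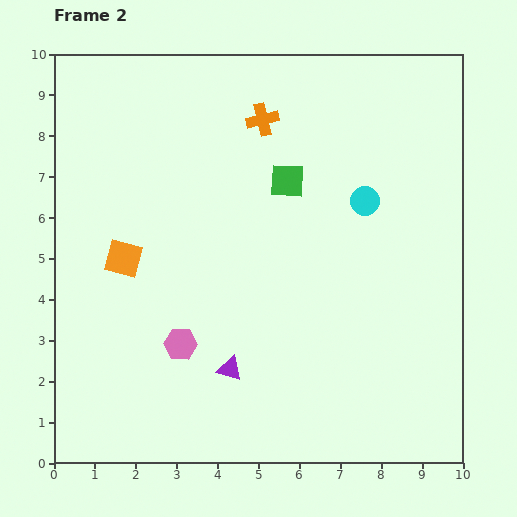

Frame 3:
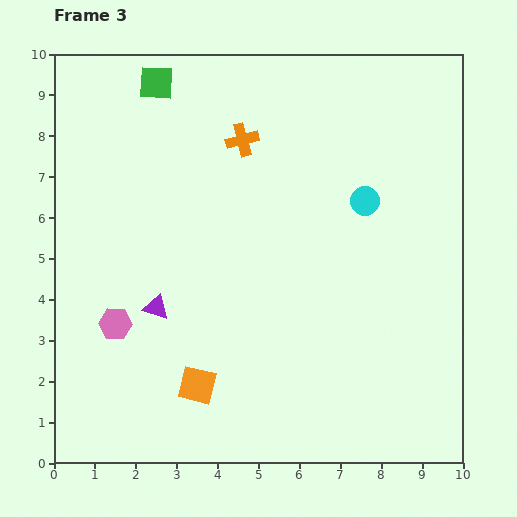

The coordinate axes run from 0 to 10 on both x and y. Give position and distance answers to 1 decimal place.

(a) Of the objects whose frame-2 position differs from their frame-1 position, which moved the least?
the orange cross

(moved 0.8)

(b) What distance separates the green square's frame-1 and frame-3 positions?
7.9

The green square moved from (8.8, 4.5) to (2.5, 9.3), a distance of √(6.3² + 4.8²) ≈ 7.9.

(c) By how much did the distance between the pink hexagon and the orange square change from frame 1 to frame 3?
-3.3

Distance in frame 1: 5.8. Distance in frame 3: 2.5.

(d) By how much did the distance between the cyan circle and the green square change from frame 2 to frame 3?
+3.9

Distance in frame 2: 2.0. Distance in frame 3: 5.9.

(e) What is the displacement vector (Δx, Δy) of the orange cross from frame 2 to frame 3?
(-0.5, -0.5)

The orange cross was at (5.1, 8.4) in frame 2 and (4.6, 7.9) in frame 3.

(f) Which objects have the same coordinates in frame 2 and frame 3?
the cyan circle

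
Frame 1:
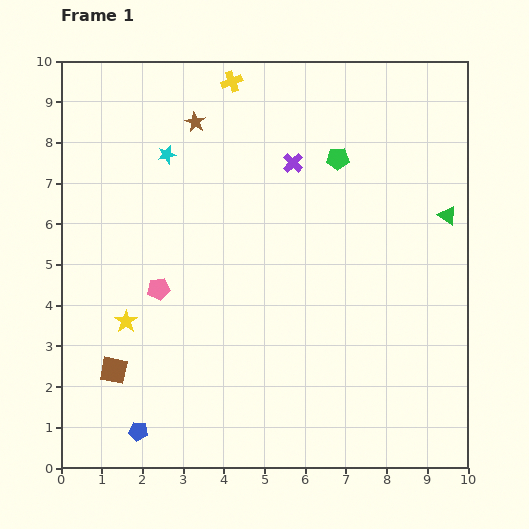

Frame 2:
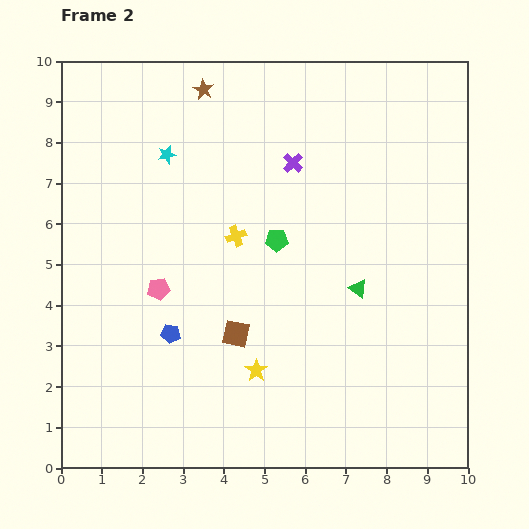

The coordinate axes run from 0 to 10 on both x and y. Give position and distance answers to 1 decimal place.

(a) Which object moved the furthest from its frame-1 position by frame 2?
the yellow cross

(moved 3.8; next 3.4)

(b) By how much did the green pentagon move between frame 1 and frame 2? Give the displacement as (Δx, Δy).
(-1.5, -2.0)

The green pentagon was at (6.8, 7.6) in frame 1 and (5.3, 5.6) in frame 2.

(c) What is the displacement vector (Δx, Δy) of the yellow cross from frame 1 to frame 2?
(0.1, -3.8)

The yellow cross was at (4.2, 9.5) in frame 1 and (4.3, 5.7) in frame 2.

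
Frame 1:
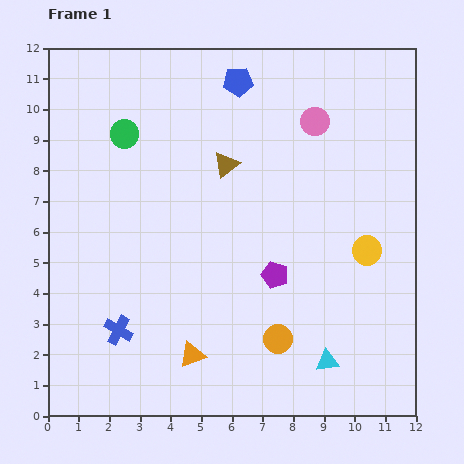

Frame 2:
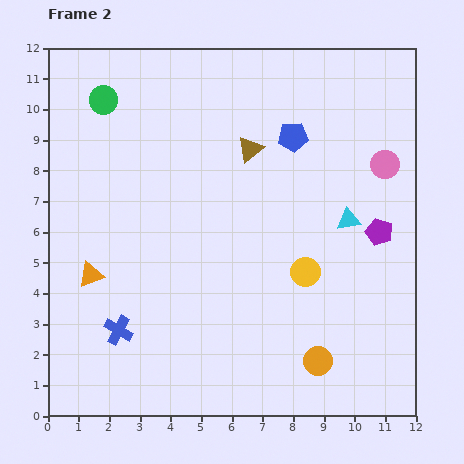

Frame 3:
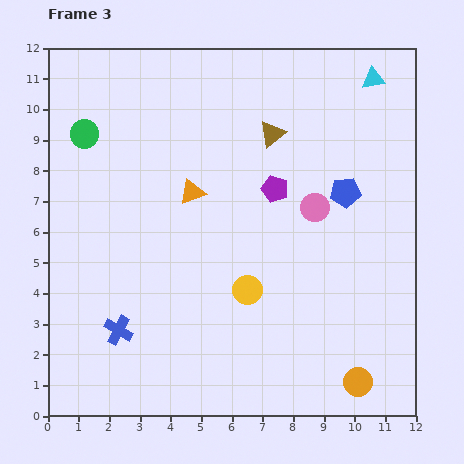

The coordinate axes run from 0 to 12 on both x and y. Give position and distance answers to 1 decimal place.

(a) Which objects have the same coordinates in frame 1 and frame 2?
the blue cross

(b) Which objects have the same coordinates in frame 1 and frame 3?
the blue cross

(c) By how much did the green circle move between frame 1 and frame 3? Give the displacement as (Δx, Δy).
(-1.3, 0.0)

The green circle was at (2.5, 9.2) in frame 1 and (1.2, 9.2) in frame 3.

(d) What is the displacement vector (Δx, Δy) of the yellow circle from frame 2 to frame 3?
(-1.9, -0.6)

The yellow circle was at (8.4, 4.7) in frame 2 and (6.5, 4.1) in frame 3.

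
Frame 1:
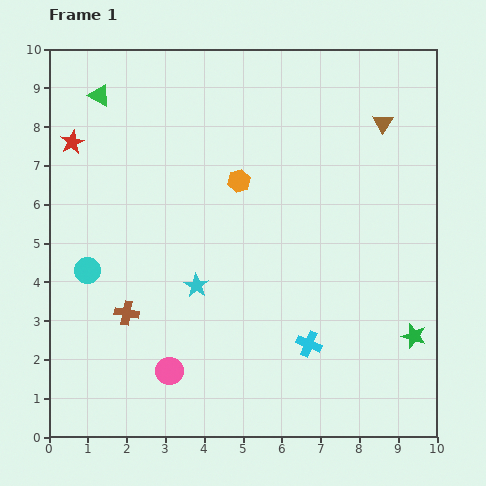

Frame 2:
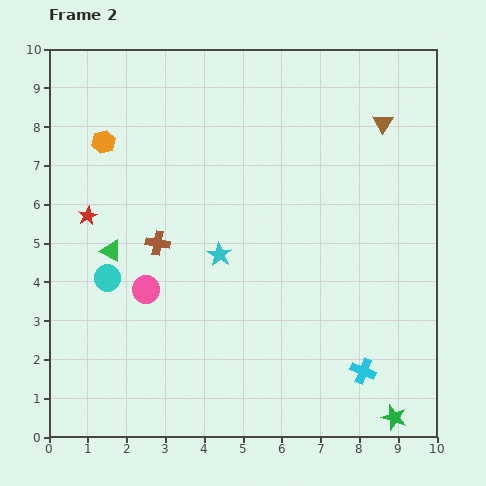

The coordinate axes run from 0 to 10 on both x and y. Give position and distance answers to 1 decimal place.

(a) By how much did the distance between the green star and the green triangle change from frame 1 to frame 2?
-1.7

Distance in frame 1: 10.2. Distance in frame 2: 8.5.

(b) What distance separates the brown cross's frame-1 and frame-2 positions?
2.0

The brown cross moved from (2.0, 3.2) to (2.8, 5.0), a distance of √(0.8² + 1.8²) ≈ 2.0.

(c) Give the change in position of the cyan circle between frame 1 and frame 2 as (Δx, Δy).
(0.5, -0.2)

The cyan circle was at (1.0, 4.3) in frame 1 and (1.5, 4.1) in frame 2.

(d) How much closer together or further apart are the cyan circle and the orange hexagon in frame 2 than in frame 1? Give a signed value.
-1.0

Distance in frame 1: 4.5. Distance in frame 2: 3.5.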